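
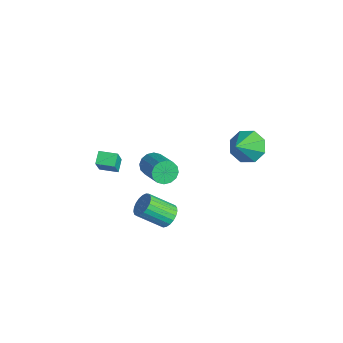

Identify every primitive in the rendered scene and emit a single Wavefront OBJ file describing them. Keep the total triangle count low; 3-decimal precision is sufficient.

v -1.924 -3.583 1.687
v -1.21 -4.037 3.057
v -2.504 -3.18 2.123
v -1.791 -3.634 3.492
v -1.329 -2.706 1.668
v -0.616 -3.16 3.037
v -1.91 -2.303 2.103
v -1.196 -2.757 3.473
v 1.336 -0.87 -0.463
v 1.871 -0.655 0.032
v 1.379 -1.974 1.138
v 0.844 -2.19 0.643
v 1.622 -0.484 0.125
v 1.131 -1.803 1.231
v 1.324 -0.38 0.117
v 0.833 -1.699 1.223
v 1.027 -0.36 0.009
v 0.536 -1.679 1.115
v 0.785 -0.429 -0.181
v 0.293 -1.748 0.924
v 0.637 -0.574 -0.42
v 0.146 -1.894 0.686
v 0.61 -0.771 -0.666
v 0.119 -2.09 0.44
v 0.709 -0.984 -0.877
v 0.218 -2.303 0.229
v 0.916 -1.178 -1.017
v 0.425 -2.497 0.089
v 1.195 -1.319 -1.06
v 0.704 -2.638 0.046
v 1.499 -1.382 -1.001
v 1.008 -2.701 0.105
v 1.775 -1.357 -0.848
v 1.284 -2.676 0.258
v 1.974 -1.247 -0.629
v 1.483 -2.566 0.477
v 2.064 -1.073 -0.381
v 1.572 -2.392 0.725
v 2.027 -0.863 -0.147
v 1.536 -2.182 0.959
v 0.137 4.205 2.73
v 1.026 4.27 2.138
v 1.143 3.035 4.11
v 0.972 4.874 2.689
v 0.429 5.085 3.265
v -0.285 4.782 3.527
v -0.751 4.14 3.323
v -0.698 3.537 2.772
v -0.155 3.326 2.196
v 0.559 3.629 1.934
v -3.805 0.218 -1.131
v -3.449 0.407 -1.81
v -1.639 0.451 -0.849
v -1.995 0.262 -0.169
v -3.548 0.765 -1.639
v -1.738 0.809 -0.678
v -3.716 0.977 -1.332
v -1.906 1.021 -0.371
v -3.908 0.985 -0.971
v -2.098 1.029 -0.01
v -4.073 0.787 -0.653
v -2.263 0.832 0.308
v -4.165 0.438 -0.463
v -2.355 0.482 0.499
v -4.161 0.029 -0.451
v -2.351 0.073 0.51
v -4.062 -0.329 -0.622
v -2.252 -0.285 0.339
v -3.894 -0.541 -0.929
v -2.084 -0.497 0.032
v -3.702 -0.549 -1.29
v -1.892 -0.505 -0.329
v -3.537 -0.352 -1.608
v -1.727 -0.307 -0.647
v -3.445 -0.002 -1.799
v -1.635 0.042 -0.837
f 2 4 1
f 5 2 1
f 1 4 3
f 3 5 1
f 2 8 4
f 6 2 5
f 6 8 2
f 4 8 3
f 7 5 3
f 3 8 7
f 7 6 5
f 8 6 7
f 10 9 13
f 10 13 11
f 11 13 14
f 11 14 12
f 13 9 15
f 13 15 14
f 14 15 16
f 14 16 12
f 15 9 17
f 15 17 16
f 16 17 18
f 16 18 12
f 17 9 19
f 17 19 18
f 18 19 20
f 18 20 12
f 19 9 21
f 19 21 20
f 20 21 22
f 20 22 12
f 21 9 23
f 21 23 22
f 22 23 24
f 22 24 12
f 23 9 25
f 23 25 24
f 24 25 26
f 24 26 12
f 25 9 27
f 25 27 26
f 26 27 28
f 26 28 12
f 27 9 29
f 27 29 28
f 28 29 30
f 28 30 12
f 29 9 31
f 29 31 30
f 30 31 32
f 30 32 12
f 31 9 33
f 31 33 32
f 32 33 34
f 32 34 12
f 33 9 35
f 33 35 34
f 34 35 36
f 34 36 12
f 35 9 37
f 35 37 36
f 36 37 38
f 36 38 12
f 37 9 39
f 37 39 38
f 38 39 40
f 38 40 12
f 39 9 10
f 39 10 40
f 40 10 11
f 40 11 12
f 42 41 44
f 42 44 43
f 44 41 45
f 44 45 43
f 45 41 46
f 45 46 43
f 46 41 47
f 46 47 43
f 47 41 48
f 47 48 43
f 48 41 49
f 48 49 43
f 49 41 50
f 49 50 43
f 50 41 42
f 50 42 43
f 52 51 55
f 52 55 53
f 53 55 56
f 53 56 54
f 55 51 57
f 55 57 56
f 56 57 58
f 56 58 54
f 57 51 59
f 57 59 58
f 58 59 60
f 58 60 54
f 59 51 61
f 59 61 60
f 60 61 62
f 60 62 54
f 61 51 63
f 61 63 62
f 62 63 64
f 62 64 54
f 63 51 65
f 63 65 64
f 64 65 66
f 64 66 54
f 65 51 67
f 65 67 66
f 66 67 68
f 66 68 54
f 67 51 69
f 67 69 68
f 68 69 70
f 68 70 54
f 69 51 71
f 69 71 70
f 70 71 72
f 70 72 54
f 71 51 73
f 71 73 72
f 72 73 74
f 72 74 54
f 73 51 75
f 73 75 74
f 74 75 76
f 74 76 54
f 75 51 52
f 75 52 76
f 76 52 53
f 76 53 54



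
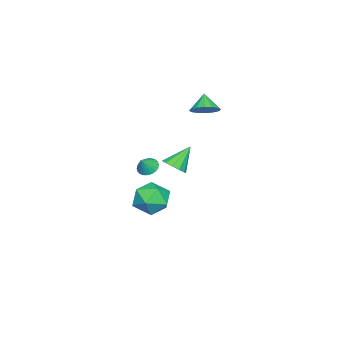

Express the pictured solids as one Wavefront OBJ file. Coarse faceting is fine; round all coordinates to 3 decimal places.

v 2.102 -1.463 0.356
v 2.595 -1.214 -0.006
v 2.738 -1.577 1.144
v 2.499 -1.001 0.102
v 2.343 -0.858 0.249
v 2.15 -0.807 0.412
v 1.95 -0.856 0.566
v 1.773 -0.997 0.688
v 1.646 -1.209 0.76
v 1.588 -1.46 0.77
v 1.609 -1.711 0.717
v 1.704 -1.925 0.609
v 1.86 -2.068 0.463
v 2.053 -2.119 0.3
v 2.253 -2.07 0.145
v 2.43 -1.928 0.023
v 2.558 -1.716 -0.049
v 2.615 -1.465 -0.059
v 4.409 1.194 2.078
v 4.917 1.748 2.247
v 3.431 1.726 3.282
v 4.647 1.916 1.952
v 4.301 1.855 1.698
v 3.989 1.585 1.564
v 3.811 1.19 1.593
v 3.823 0.797 1.777
v 4.021 0.53 2.055
v 4.342 0.474 2.341
v 4.685 0.647 2.544
v 4.94 0.993 2.598
v 5.027 1.404 2.487
v -3.6 -0.573 2.444
v -2.849 -0.765 2.92
v -4.3 -0.947 3.396
v -2.948 -0.316 3.024
v -3.221 0.064 2.973
v -3.596 0.273 2.78
v -3.972 0.256 2.497
v -4.248 0.017 2.199
v -4.351 -0.38 1.967
v -4.252 -0.829 1.863
v -3.979 -1.209 1.915
v -3.604 -1.418 2.108
v -3.228 -1.401 2.391
v -2.951 -1.162 2.689
v 0.258 -1.218 -3.808
v 1.11 -0.773 -3.007
v 0.41 -3.047 -2.953
v 1.262 -2.602 -2.152
v 0.069 -2.233 -2.066
v -0.025 -1.103 -2.595
v 1.545 -2.717 -3.365
v 1.451 -1.587 -3.894
v 1.905 -1.699 -2.733
v 0.993 -1.4 -1.93
v 0.527 -2.42 -4.03
v -0.385 -2.121 -3.227
f 2 1 4
f 2 4 3
f 4 1 5
f 4 5 3
f 5 1 6
f 5 6 3
f 6 1 7
f 6 7 3
f 7 1 8
f 7 8 3
f 8 1 9
f 8 9 3
f 9 1 10
f 9 10 3
f 10 1 11
f 10 11 3
f 11 1 12
f 11 12 3
f 12 1 13
f 12 13 3
f 13 1 14
f 13 14 3
f 14 1 15
f 14 15 3
f 15 1 16
f 15 16 3
f 16 1 17
f 16 17 3
f 17 1 18
f 17 18 3
f 18 1 2
f 18 2 3
f 20 19 22
f 20 22 21
f 22 19 23
f 22 23 21
f 23 19 24
f 23 24 21
f 24 19 25
f 24 25 21
f 25 19 26
f 25 26 21
f 26 19 27
f 26 27 21
f 27 19 28
f 27 28 21
f 28 19 29
f 28 29 21
f 29 19 30
f 29 30 21
f 30 19 31
f 30 31 21
f 31 19 20
f 31 20 21
f 33 32 35
f 33 35 34
f 35 32 36
f 35 36 34
f 36 32 37
f 36 37 34
f 37 32 38
f 37 38 34
f 38 32 39
f 38 39 34
f 39 32 40
f 39 40 34
f 40 32 41
f 40 41 34
f 41 32 42
f 41 42 34
f 42 32 43
f 42 43 34
f 43 32 44
f 43 44 34
f 44 32 45
f 44 45 34
f 45 32 33
f 45 33 34
f 46 57 51
f 46 51 47
f 46 47 53
f 46 53 56
f 46 56 57
f 47 51 55
f 51 57 50
f 57 56 48
f 56 53 52
f 53 47 54
f 49 55 50
f 49 50 48
f 49 48 52
f 49 52 54
f 49 54 55
f 50 55 51
f 48 50 57
f 52 48 56
f 54 52 53
f 55 54 47



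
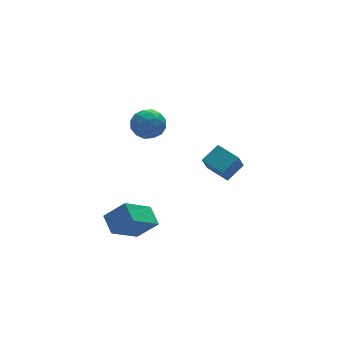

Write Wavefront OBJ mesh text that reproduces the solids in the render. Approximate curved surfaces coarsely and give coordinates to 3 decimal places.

v 3.023 -2.516 -1.592
v 4.008 -2.212 -0.999
v 2.496 -1.31 -1.335
v 3.482 -1.007 -0.742
v 3.498 -2.093 -2.598
v 4.484 -1.79 -2.005
v 2.972 -0.888 -2.341
v 3.957 -0.584 -1.748
v -0.225 -0.735 2.352
v 0.337 -1.336 2.7
v -1.077 -1.804 1.88
v -0.515 -2.405 2.228
v -1 -1.883 2.767
v -0.473 -1.223 3.059
v -0.267 -1.917 1.521
v 0.26 -1.257 1.813
v 0.312 -2.067 2.186
v -0.141 -2.046 2.956
v -0.599 -1.094 1.624
v -1.052 -1.073 2.394
v 0.131 -0.942 2.567
v -0.871 -2.198 2.013
v -1.156 -1.892 2.33
v -0.825 -2.245 2.534
v -0.346 -0.875 2.779
v -0.015 -1.228 2.983
v -0.801 -1.55 3.022
v -0.725 -1.912 1.597
v -0.394 -2.265 1.801
v 0.085 -0.895 2.046
v 0.416 -1.248 2.25
v 0.061 -1.59 1.558
v 0.446 -1.725 2.469
v -0.055 -2.353 2.192
v 0.091 -2.066 1.777
v 0.401 -1.678 1.948
v 0.18 -1.713 2.922
v -0.321 -2.341 2.645
v -0.606 -2.034 2.962
v -0.296 -1.646 3.133
v 0.165 -2.142 2.62
v -0.419 -0.799 1.935
v -0.92 -1.427 1.658
v -0.444 -1.494 1.447
v -0.134 -1.106 1.618
v -0.685 -0.787 2.388
v -1.186 -1.415 2.111
v -1.141 -1.462 2.632
v -0.831 -1.074 2.803
v -0.905 -0.998 1.96
v -3.312 -4.112 -2.696
v -3.292 -3.099 -2.22
v -1.838 -3.613 -3.82
v -1.818 -2.6 -3.344
v -2.422 -4.58 -1.736
v -2.402 -3.567 -1.26
v -0.948 -4.081 -2.86
v -0.928 -3.068 -2.384
f 2 4 1
f 5 2 1
f 1 4 3
f 3 5 1
f 2 8 4
f 6 2 5
f 6 8 2
f 4 8 3
f 7 5 3
f 3 8 7
f 7 6 5
f 8 6 7
f 9 46 25
f 46 20 49
f 25 49 14
f 46 49 25
f 9 25 21
f 25 14 26
f 21 26 10
f 25 26 21
f 9 21 30
f 21 10 31
f 30 31 16
f 21 31 30
f 9 30 42
f 30 16 45
f 42 45 19
f 30 45 42
f 9 42 46
f 42 19 50
f 46 50 20
f 42 50 46
f 10 26 37
f 26 14 40
f 37 40 18
f 26 40 37
f 14 49 27
f 49 20 48
f 27 48 13
f 49 48 27
f 20 50 47
f 50 19 43
f 47 43 11
f 50 43 47
f 19 45 44
f 45 16 32
f 44 32 15
f 45 32 44
f 16 31 36
f 31 10 33
f 36 33 17
f 31 33 36
f 12 38 24
f 38 18 39
f 24 39 13
f 38 39 24
f 12 24 22
f 24 13 23
f 22 23 11
f 24 23 22
f 12 22 29
f 22 11 28
f 29 28 15
f 22 28 29
f 12 29 34
f 29 15 35
f 34 35 17
f 29 35 34
f 12 34 38
f 34 17 41
f 38 41 18
f 34 41 38
f 13 39 27
f 39 18 40
f 27 40 14
f 39 40 27
f 11 23 47
f 23 13 48
f 47 48 20
f 23 48 47
f 15 28 44
f 28 11 43
f 44 43 19
f 28 43 44
f 17 35 36
f 35 15 32
f 36 32 16
f 35 32 36
f 18 41 37
f 41 17 33
f 37 33 10
f 41 33 37
f 52 54 51
f 55 52 51
f 51 54 53
f 53 55 51
f 52 58 54
f 56 52 55
f 56 58 52
f 54 58 53
f 57 55 53
f 53 58 57
f 57 56 55
f 58 56 57



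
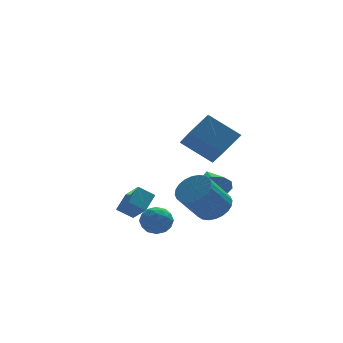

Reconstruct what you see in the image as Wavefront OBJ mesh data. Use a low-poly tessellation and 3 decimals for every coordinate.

v 2.752 0.757 -2.883
v 3.475 1.058 -3.521
v 2.728 2.143 -2.257
v 2.922 1.17 -3.789
v 2.304 1.124 -3.711
v 1.858 0.938 -3.316
v 1.752 0.683 -2.756
v 2.029 0.457 -2.245
v 2.582 0.345 -1.977
v 3.199 0.391 -2.055
v 3.646 0.577 -2.449
v 3.751 0.832 -3.009
v 2.17 -2.166 -2.998
v 2.984 -2.518 -2.535
v 1.823 -3.207 -1.019
v 1.01 -2.854 -1.482
v 2.963 -2.158 -2.388
v 1.802 -2.846 -0.872
v 2.821 -1.798 -2.333
v 1.66 -2.487 -0.817
v 2.58 -1.495 -2.38
v 1.419 -2.184 -0.864
v 2.277 -1.293 -2.52
v 1.116 -1.982 -1.004
v 1.957 -1.225 -2.734
v 0.796 -1.914 -1.218
v 1.67 -1.3 -2.987
v 0.51 -1.988 -1.471
v 1.46 -1.506 -3.243
v 0.299 -2.195 -1.727
v 1.357 -1.813 -3.461
v 0.196 -2.502 -1.945
v 1.378 -2.174 -3.608
v 0.217 -2.862 -2.092
v 1.52 -2.533 -3.663
v 0.359 -3.222 -2.147
v 1.761 -2.836 -3.616
v 0.6 -3.525 -2.1
v 2.064 -3.038 -3.476
v 0.903 -3.727 -1.96
v 2.384 -3.106 -3.262
v 1.223 -3.795 -1.746
v 2.67 -3.032 -3.009
v 1.51 -3.72 -1.493
v 2.881 -2.825 -2.753
v 1.72 -3.514 -1.237
v 1.856 -3.244 0.288
v 1.967 -4.907 1.447
v 0.432 -2.539 1.436
v 0.543 -4.202 2.595
v 2.877 -2.578 1.145
v 2.988 -4.241 2.304
v 1.453 -1.873 2.293
v 1.564 -3.536 3.452
v -2.03 -3.82 -2.787
v -1.618 -4.866 -1.937
v -2.802 -3.687 -2.249
v -2.39 -4.734 -1.399
v -1.45 -3.066 -2.141
v -1.038 -4.113 -1.291
v -2.222 -2.934 -1.603
v -1.81 -3.98 -0.753
v -0.518 -1.201 -3.615
v 0.138 -1.67 -3.95
v -1.338 -2.35 -3.61
v -0.682 -2.819 -3.945
v -0.631 -2.521 -3.126
v -0.125 -1.81 -3.13
v -1.075 -2.21 -4.43
v -0.569 -1.499 -4.434
v -0.207 -2.293 -4.454
v 0.067 -2.485 -3.648
v -1.267 -1.535 -3.912
v -0.993 -1.727 -3.106
v -0.118 -1.334 -3.783
v -1.082 -2.686 -3.777
v -1.052 -2.51 -3.296
v -0.667 -2.786 -3.493
v -0.272 -1.417 -3.301
v 0.113 -1.692 -3.498
v -0.339 -2.193 -3.014
v -1.313 -2.328 -4.062
v -0.928 -2.603 -4.259
v -0.533 -1.234 -4.067
v -0.148 -1.51 -4.264
v -0.861 -1.827 -4.546
v 0.065 -1.976 -4.276
v -0.417 -2.652 -4.273
v -0.648 -2.294 -4.558
v -0.351 -1.876 -4.56
v 0.226 -2.089 -3.802
v -0.256 -2.765 -3.799
v -0.226 -2.59 -3.318
v 0.072 -2.172 -3.32
v 0.023 -2.456 -4.099
v -0.944 -1.255 -3.761
v -1.426 -1.931 -3.758
v -1.272 -1.848 -4.24
v -0.974 -1.43 -4.242
v -0.783 -1.368 -3.287
v -1.265 -2.044 -3.284
v -0.849 -2.144 -3
v -0.552 -1.726 -3.002
v -1.223 -1.564 -3.461
f 2 1 4
f 2 4 3
f 4 1 5
f 4 5 3
f 5 1 6
f 5 6 3
f 6 1 7
f 6 7 3
f 7 1 8
f 7 8 3
f 8 1 9
f 8 9 3
f 9 1 10
f 9 10 3
f 10 1 11
f 10 11 3
f 11 1 12
f 11 12 3
f 12 1 2
f 12 2 3
f 14 13 17
f 14 17 15
f 15 17 18
f 15 18 16
f 17 13 19
f 17 19 18
f 18 19 20
f 18 20 16
f 19 13 21
f 19 21 20
f 20 21 22
f 20 22 16
f 21 13 23
f 21 23 22
f 22 23 24
f 22 24 16
f 23 13 25
f 23 25 24
f 24 25 26
f 24 26 16
f 25 13 27
f 25 27 26
f 26 27 28
f 26 28 16
f 27 13 29
f 27 29 28
f 28 29 30
f 28 30 16
f 29 13 31
f 29 31 30
f 30 31 32
f 30 32 16
f 31 13 33
f 31 33 32
f 32 33 34
f 32 34 16
f 33 13 35
f 33 35 34
f 34 35 36
f 34 36 16
f 35 13 37
f 35 37 36
f 36 37 38
f 36 38 16
f 37 13 39
f 37 39 38
f 38 39 40
f 38 40 16
f 39 13 41
f 39 41 40
f 40 41 42
f 40 42 16
f 41 13 43
f 41 43 42
f 42 43 44
f 42 44 16
f 43 13 45
f 43 45 44
f 44 45 46
f 44 46 16
f 45 13 14
f 45 14 46
f 46 14 15
f 46 15 16
f 48 50 47
f 51 48 47
f 47 50 49
f 49 51 47
f 48 54 50
f 52 48 51
f 52 54 48
f 50 54 49
f 53 51 49
f 49 54 53
f 53 52 51
f 54 52 53
f 56 58 55
f 59 56 55
f 55 58 57
f 57 59 55
f 56 62 58
f 60 56 59
f 60 62 56
f 58 62 57
f 61 59 57
f 57 62 61
f 61 60 59
f 62 60 61
f 63 100 79
f 100 74 103
f 79 103 68
f 100 103 79
f 63 79 75
f 79 68 80
f 75 80 64
f 79 80 75
f 63 75 84
f 75 64 85
f 84 85 70
f 75 85 84
f 63 84 96
f 84 70 99
f 96 99 73
f 84 99 96
f 63 96 100
f 96 73 104
f 100 104 74
f 96 104 100
f 64 80 91
f 80 68 94
f 91 94 72
f 80 94 91
f 68 103 81
f 103 74 102
f 81 102 67
f 103 102 81
f 74 104 101
f 104 73 97
f 101 97 65
f 104 97 101
f 73 99 98
f 99 70 86
f 98 86 69
f 99 86 98
f 70 85 90
f 85 64 87
f 90 87 71
f 85 87 90
f 66 92 78
f 92 72 93
f 78 93 67
f 92 93 78
f 66 78 76
f 78 67 77
f 76 77 65
f 78 77 76
f 66 76 83
f 76 65 82
f 83 82 69
f 76 82 83
f 66 83 88
f 83 69 89
f 88 89 71
f 83 89 88
f 66 88 92
f 88 71 95
f 92 95 72
f 88 95 92
f 67 93 81
f 93 72 94
f 81 94 68
f 93 94 81
f 65 77 101
f 77 67 102
f 101 102 74
f 77 102 101
f 69 82 98
f 82 65 97
f 98 97 73
f 82 97 98
f 71 89 90
f 89 69 86
f 90 86 70
f 89 86 90
f 72 95 91
f 95 71 87
f 91 87 64
f 95 87 91



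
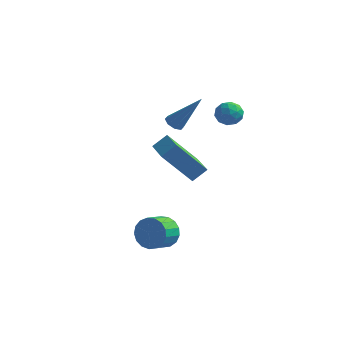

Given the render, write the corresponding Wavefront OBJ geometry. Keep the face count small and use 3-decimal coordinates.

v 1.35 1.707 2.471
v 1.755 1.559 2.198
v 2.57 1.953 4.149
v 1.697 1.945 2.183
v 1.436 2.191 2.337
v 1.125 2.154 2.569
v 0.945 1.855 2.743
v 1.002 1.469 2.758
v 1.263 1.223 2.605
v 1.575 1.26 2.373
v 1.02 3.273 -1.46
v -0.228 2.65 0.137
v 1.507 3.804 -0.872
v 0.26 3.181 0.725
v 2.22 1.779 -1.105
v 0.973 1.156 0.492
v 2.708 2.31 -0.517
v 1.46 1.687 1.08
v 3.102 2.633 3.535
v 3.362 3.007 3.011
v 3.978 1.933 3.469
v 4.238 2.307 2.945
v 4.222 2.571 3.587
v 3.682 3.004 3.627
v 3.658 1.936 2.853
v 3.118 2.369 2.893
v 3.706 2.576 2.59
v 4.055 2.969 3.043
v 3.285 1.971 3.437
v 3.634 2.364 3.89
v 3.156 2.882 3.278
v 4.184 2.058 3.202
v 4.175 2.214 3.578
v 4.328 2.434 3.271
v 3.343 2.88 3.641
v 3.496 3.1 3.333
v 4.001 2.844 3.671
v 3.844 1.84 3.147
v 3.997 2.06 2.839
v 3.012 2.506 3.209
v 3.165 2.726 2.902
v 3.339 2.096 2.809
v 3.51 2.848 2.723
v 4.025 2.436 2.685
v 3.684 2.218 2.63
v 3.367 2.473 2.654
v 3.715 3.079 2.99
v 4.23 2.667 2.951
v 4.221 2.823 3.328
v 3.903 3.077 3.352
v 3.917 2.826 2.742
v 3.11 2.273 3.529
v 3.625 1.861 3.49
v 3.437 1.863 3.128
v 3.119 2.117 3.152
v 3.315 2.504 3.795
v 3.83 2.092 3.757
v 3.973 2.467 3.826
v 3.656 2.722 3.85
v 3.423 2.114 3.738
v 2.465 -1.634 -2.475
v 2.926 -1.454 -1.784
v 2.736 -2.385 -1.414
v 2.275 -2.566 -2.105
v 2.55 -1.337 -1.683
v 2.359 -2.268 -1.313
v 2.154 -1.288 -1.764
v 1.964 -2.219 -1.394
v 1.83 -1.318 -2.007
v 1.639 -2.25 -1.637
v 1.651 -1.421 -2.358
v 1.46 -2.352 -1.988
v 1.658 -1.573 -2.736
v 1.468 -2.504 -2.365
v 1.851 -1.739 -3.053
v 1.66 -2.67 -2.683
v 2.184 -1.881 -3.239
v 1.994 -2.812 -2.868
v 2.582 -1.966 -3.249
v 2.391 -2.897 -2.879
v 2.953 -1.976 -3.082
v 2.762 -2.907 -2.712
v 3.212 -1.907 -2.776
v 3.021 -2.838 -2.406
v 3.3 -1.776 -2.401
v 3.11 -2.707 -2.031
v 3.197 -1.612 -2.043
v 3.007 -2.544 -1.673
f 2 1 4
f 2 4 3
f 4 1 5
f 4 5 3
f 5 1 6
f 5 6 3
f 6 1 7
f 6 7 3
f 7 1 8
f 7 8 3
f 8 1 9
f 8 9 3
f 9 1 10
f 9 10 3
f 10 1 2
f 10 2 3
f 12 14 11
f 15 12 11
f 11 14 13
f 13 15 11
f 12 18 14
f 16 12 15
f 16 18 12
f 14 18 13
f 17 15 13
f 13 18 17
f 17 16 15
f 18 16 17
f 19 56 35
f 56 30 59
f 35 59 24
f 56 59 35
f 19 35 31
f 35 24 36
f 31 36 20
f 35 36 31
f 19 31 40
f 31 20 41
f 40 41 26
f 31 41 40
f 19 40 52
f 40 26 55
f 52 55 29
f 40 55 52
f 19 52 56
f 52 29 60
f 56 60 30
f 52 60 56
f 20 36 47
f 36 24 50
f 47 50 28
f 36 50 47
f 24 59 37
f 59 30 58
f 37 58 23
f 59 58 37
f 30 60 57
f 60 29 53
f 57 53 21
f 60 53 57
f 29 55 54
f 55 26 42
f 54 42 25
f 55 42 54
f 26 41 46
f 41 20 43
f 46 43 27
f 41 43 46
f 22 48 34
f 48 28 49
f 34 49 23
f 48 49 34
f 22 34 32
f 34 23 33
f 32 33 21
f 34 33 32
f 22 32 39
f 32 21 38
f 39 38 25
f 32 38 39
f 22 39 44
f 39 25 45
f 44 45 27
f 39 45 44
f 22 44 48
f 44 27 51
f 48 51 28
f 44 51 48
f 23 49 37
f 49 28 50
f 37 50 24
f 49 50 37
f 21 33 57
f 33 23 58
f 57 58 30
f 33 58 57
f 25 38 54
f 38 21 53
f 54 53 29
f 38 53 54
f 27 45 46
f 45 25 42
f 46 42 26
f 45 42 46
f 28 51 47
f 51 27 43
f 47 43 20
f 51 43 47
f 62 61 65
f 62 65 63
f 63 65 66
f 63 66 64
f 65 61 67
f 65 67 66
f 66 67 68
f 66 68 64
f 67 61 69
f 67 69 68
f 68 69 70
f 68 70 64
f 69 61 71
f 69 71 70
f 70 71 72
f 70 72 64
f 71 61 73
f 71 73 72
f 72 73 74
f 72 74 64
f 73 61 75
f 73 75 74
f 74 75 76
f 74 76 64
f 75 61 77
f 75 77 76
f 76 77 78
f 76 78 64
f 77 61 79
f 77 79 78
f 78 79 80
f 78 80 64
f 79 61 81
f 79 81 80
f 80 81 82
f 80 82 64
f 81 61 83
f 81 83 82
f 82 83 84
f 82 84 64
f 83 61 85
f 83 85 84
f 84 85 86
f 84 86 64
f 85 61 87
f 85 87 86
f 86 87 88
f 86 88 64
f 87 61 62
f 87 62 88
f 88 62 63
f 88 63 64



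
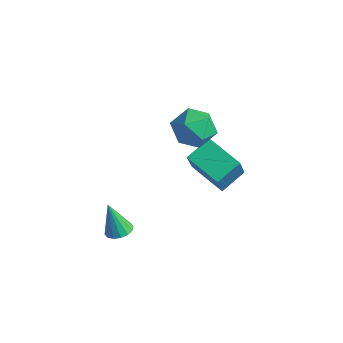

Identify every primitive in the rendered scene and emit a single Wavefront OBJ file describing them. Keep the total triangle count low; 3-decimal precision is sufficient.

v -0.961 -1.609 -4.356
v -0.282 -1.66 -4.155
v -1.499 -1.791 -2.584
v -0.359 -1.3 -4.141
v -0.597 -1.024 -4.184
v -0.932 -0.904 -4.274
v -1.276 -0.973 -4.385
v -1.535 -1.212 -4.489
v -1.64 -1.558 -4.557
v -1.564 -1.917 -4.57
v -1.326 -2.193 -4.527
v -0.99 -2.313 -4.437
v -0.646 -2.244 -4.326
v -0.387 -2.005 -4.222
v -0.481 2.257 2.21
v 0.415 2.548 1.485
v 0.685 1.072 3.175
v 1.581 1.363 2.45
v 1.154 2.163 3.218
v 0.433 2.896 2.621
v 0.667 0.724 2.039
v -0.054 1.457 1.442
v 1.124 1.601 1.379
v 1.425 2.49 2.108
v -0.325 1.13 2.552
v -0.024 2.019 3.281
v 0.948 3.36 -3.401
v -1.037 3.277 -2.82
v 1.082 4.725 -2.747
v -0.903 4.642 -2.166
v 1.503 2.458 -1.634
v -0.482 2.375 -1.053
v 1.637 3.823 -0.98
v -0.348 3.74 -0.399
f 2 1 4
f 2 4 3
f 4 1 5
f 4 5 3
f 5 1 6
f 5 6 3
f 6 1 7
f 6 7 3
f 7 1 8
f 7 8 3
f 8 1 9
f 8 9 3
f 9 1 10
f 9 10 3
f 10 1 11
f 10 11 3
f 11 1 12
f 11 12 3
f 12 1 13
f 12 13 3
f 13 1 14
f 13 14 3
f 14 1 2
f 14 2 3
f 15 26 20
f 15 20 16
f 15 16 22
f 15 22 25
f 15 25 26
f 16 20 24
f 20 26 19
f 26 25 17
f 25 22 21
f 22 16 23
f 18 24 19
f 18 19 17
f 18 17 21
f 18 21 23
f 18 23 24
f 19 24 20
f 17 19 26
f 21 17 25
f 23 21 22
f 24 23 16
f 28 30 27
f 31 28 27
f 27 30 29
f 29 31 27
f 28 34 30
f 32 28 31
f 32 34 28
f 30 34 29
f 33 31 29
f 29 34 33
f 33 32 31
f 34 32 33



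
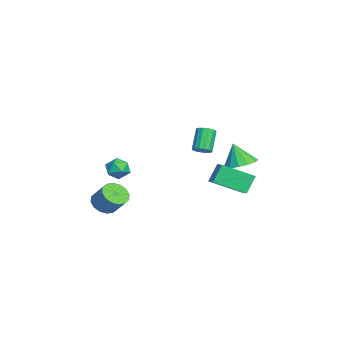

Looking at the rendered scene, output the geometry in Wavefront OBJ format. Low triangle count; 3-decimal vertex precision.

v -3.959 -3.903 -1.269
v -3.596 -3.408 -1.861
v -2.804 -3.852 -0.519
v -2.441 -3.357 -1.111
v -3.078 -3.054 -0.633
v -3.792 -3.085 -1.097
v -2.608 -4.175 -1.283
v -3.322 -4.206 -1.747
v -2.762 -3.576 -1.869
v -3.052 -2.883 -1.467
v -3.348 -4.377 -0.913
v -3.638 -3.684 -0.511
v -1.773 1.322 0.903
v -1.377 1.737 1.111
v -2.311 1.993 2.384
v -2.707 1.578 2.177
v -1.578 1.9 0.93
v -2.513 2.155 2.203
v -1.832 1.908 0.742
v -2.767 2.163 2.016
v -2.07 1.759 0.598
v -3.005 2.014 1.871
v -2.228 1.493 0.535
v -3.163 1.748 1.808
v -2.264 1.181 0.571
v -3.199 1.436 1.844
v -2.169 0.907 0.696
v -3.103 1.163 1.969
v -1.967 0.745 0.877
v -2.902 1 2.15
v -1.713 0.737 1.064
v -2.648 0.992 2.338
v -1.475 0.886 1.209
v -2.41 1.141 2.482
v -1.317 1.152 1.272
v -2.252 1.407 2.545
v -1.281 1.464 1.236
v -2.216 1.719 2.509
v 0.76 -4.286 -2.207
v 1.446 -4.114 -2.747
v 2.086 -3.422 -1.713
v 1.4 -3.594 -1.173
v 1.157 -3.76 -2.805
v 1.797 -3.068 -1.771
v 0.761 -3.547 -2.703
v 1.402 -2.855 -1.668
v 0.365 -3.532 -2.468
v 1.006 -2.84 -1.433
v 0.075 -3.719 -2.163
v 0.716 -3.027 -1.128
v -0.032 -4.058 -1.87
v 0.609 -3.366 -0.835
v 0.074 -4.458 -1.667
v 0.714 -3.766 -0.633
v 0.363 -4.812 -1.609
v 1.003 -4.12 -0.575
v 0.758 -5.025 -1.712
v 1.399 -4.333 -0.677
v 1.154 -5.04 -1.947
v 1.795 -4.348 -0.912
v 1.444 -4.853 -2.252
v 2.085 -4.161 -1.217
v 1.551 -4.514 -2.545
v 2.192 -3.822 -1.51
v -0.051 4.087 -0.368
v 0.065 2.17 0.578
v 0.924 4.328 0
v 1.04 2.412 0.946
v 0.5 3.568 -1.486
v 0.616 1.652 -0.54
v 1.475 3.81 -1.118
v 1.591 1.893 -0.172
v -3.326 3.641 -0.837
v -2.816 4.501 -0.457
v -3.674 3.179 0.677
v -3.39 4.666 -0.539
v -3.944 4.506 -0.715
v -4.301 4.071 -0.93
v -4.349 3.499 -1.116
v -4.072 2.972 -1.212
v -3.558 2.658 -1.19
v -2.97 2.655 -1.055
v -2.495 2.966 -0.851
v -2.284 3.491 -0.642
v -2.404 4.063 -0.495
f 1 12 6
f 1 6 2
f 1 2 8
f 1 8 11
f 1 11 12
f 2 6 10
f 6 12 5
f 12 11 3
f 11 8 7
f 8 2 9
f 4 10 5
f 4 5 3
f 4 3 7
f 4 7 9
f 4 9 10
f 5 10 6
f 3 5 12
f 7 3 11
f 9 7 8
f 10 9 2
f 14 13 17
f 14 17 15
f 15 17 18
f 15 18 16
f 17 13 19
f 17 19 18
f 18 19 20
f 18 20 16
f 19 13 21
f 19 21 20
f 20 21 22
f 20 22 16
f 21 13 23
f 21 23 22
f 22 23 24
f 22 24 16
f 23 13 25
f 23 25 24
f 24 25 26
f 24 26 16
f 25 13 27
f 25 27 26
f 26 27 28
f 26 28 16
f 27 13 29
f 27 29 28
f 28 29 30
f 28 30 16
f 29 13 31
f 29 31 30
f 30 31 32
f 30 32 16
f 31 13 33
f 31 33 32
f 32 33 34
f 32 34 16
f 33 13 35
f 33 35 34
f 34 35 36
f 34 36 16
f 35 13 37
f 35 37 36
f 36 37 38
f 36 38 16
f 37 13 14
f 37 14 38
f 38 14 15
f 38 15 16
f 40 39 43
f 40 43 41
f 41 43 44
f 41 44 42
f 43 39 45
f 43 45 44
f 44 45 46
f 44 46 42
f 45 39 47
f 45 47 46
f 46 47 48
f 46 48 42
f 47 39 49
f 47 49 48
f 48 49 50
f 48 50 42
f 49 39 51
f 49 51 50
f 50 51 52
f 50 52 42
f 51 39 53
f 51 53 52
f 52 53 54
f 52 54 42
f 53 39 55
f 53 55 54
f 54 55 56
f 54 56 42
f 55 39 57
f 55 57 56
f 56 57 58
f 56 58 42
f 57 39 59
f 57 59 58
f 58 59 60
f 58 60 42
f 59 39 61
f 59 61 60
f 60 61 62
f 60 62 42
f 61 39 63
f 61 63 62
f 62 63 64
f 62 64 42
f 63 39 40
f 63 40 64
f 64 40 41
f 64 41 42
f 66 68 65
f 69 66 65
f 65 68 67
f 67 69 65
f 66 72 68
f 70 66 69
f 70 72 66
f 68 72 67
f 71 69 67
f 67 72 71
f 71 70 69
f 72 70 71
f 74 73 76
f 74 76 75
f 76 73 77
f 76 77 75
f 77 73 78
f 77 78 75
f 78 73 79
f 78 79 75
f 79 73 80
f 79 80 75
f 80 73 81
f 80 81 75
f 81 73 82
f 81 82 75
f 82 73 83
f 82 83 75
f 83 73 84
f 83 84 75
f 84 73 85
f 84 85 75
f 85 73 74
f 85 74 75



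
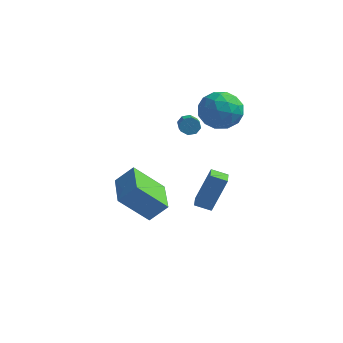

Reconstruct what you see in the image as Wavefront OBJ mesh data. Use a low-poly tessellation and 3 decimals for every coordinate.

v 1.787 2.048 -4.279
v 2.392 2.643 -2.26
v 1.389 3.006 -4.442
v 1.994 3.601 -2.424
v 2.626 2.339 -4.616
v 3.231 2.934 -2.598
v 2.228 3.297 -4.78
v 2.833 3.892 -2.761
v 1.891 1.09 2.238
v 2.225 1.088 1.814
v 2.783 0.148 2.257
v 2.449 0.15 2.682
v 2.366 1.32 2.126
v 2.925 0.379 2.569
v 2.229 1.416 2.504
v 2.788 0.476 2.947
v 1.894 1.322 2.726
v 2.453 0.382 3.169
v 1.557 1.092 2.663
v 2.115 0.152 3.106
v 1.415 0.861 2.351
v 1.974 -0.08 2.794
v 1.552 0.764 1.973
v 2.111 -0.176 2.416
v 1.887 0.858 1.751
v 2.446 -0.082 2.194
v 1.575 -2.519 -2.716
v 0.306 -3.346 -1.204
v 0.459 -0.683 -2.648
v -0.809 -1.509 -1.136
v 2.369 -2.071 -1.804
v 1.101 -2.897 -0.292
v 1.254 -0.234 -1.736
v -0.015 -1.061 -0.224
v 2.722 3.857 1.305
v 3.672 3.148 1.67
v 1.668 3.272 2.91
v 2.618 2.563 3.275
v 2.717 3.799 3.311
v 3.368 4.161 2.32
v 1.972 2.259 2.26
v 2.623 2.621 1.269
v 3.209 2.161 2.261
v 3.669 3.112 2.91
v 1.671 3.308 1.67
v 2.131 4.259 2.319
v 3.29 3.554 1.347
v 2.05 2.866 3.233
v 2.108 3.592 3.255
v 2.667 3.176 3.469
v 3.111 4.149 1.728
v 3.669 3.733 1.943
v 3.108 4.115 2.908
v 1.671 2.687 2.637
v 2.229 2.271 2.852
v 2.673 3.244 1.111
v 3.232 2.828 1.325
v 2.232 2.305 1.672
v 3.576 2.557 1.909
v 2.956 2.213 2.852
v 2.576 2.034 2.256
v 2.959 2.247 1.672
v 3.846 3.116 2.29
v 3.227 2.772 3.234
v 3.285 3.499 3.255
v 3.667 3.711 2.672
v 3.574 2.536 2.638
v 2.113 3.648 1.346
v 1.494 3.304 2.29
v 1.673 2.709 1.908
v 2.055 2.921 1.325
v 2.384 4.207 1.728
v 1.764 3.863 2.671
v 2.381 4.173 2.908
v 2.764 4.386 2.324
v 1.766 3.884 1.942
f 2 4 1
f 5 2 1
f 1 4 3
f 3 5 1
f 2 8 4
f 6 2 5
f 6 8 2
f 4 8 3
f 7 5 3
f 3 8 7
f 7 6 5
f 8 6 7
f 10 9 13
f 10 13 11
f 11 13 14
f 11 14 12
f 13 9 15
f 13 15 14
f 14 15 16
f 14 16 12
f 15 9 17
f 15 17 16
f 16 17 18
f 16 18 12
f 17 9 19
f 17 19 18
f 18 19 20
f 18 20 12
f 19 9 21
f 19 21 20
f 20 21 22
f 20 22 12
f 21 9 23
f 21 23 22
f 22 23 24
f 22 24 12
f 23 9 25
f 23 25 24
f 24 25 26
f 24 26 12
f 25 9 10
f 25 10 26
f 26 10 11
f 26 11 12
f 28 30 27
f 31 28 27
f 27 30 29
f 29 31 27
f 28 34 30
f 32 28 31
f 32 34 28
f 30 34 29
f 33 31 29
f 29 34 33
f 33 32 31
f 34 32 33
f 35 72 51
f 72 46 75
f 51 75 40
f 72 75 51
f 35 51 47
f 51 40 52
f 47 52 36
f 51 52 47
f 35 47 56
f 47 36 57
f 56 57 42
f 47 57 56
f 35 56 68
f 56 42 71
f 68 71 45
f 56 71 68
f 35 68 72
f 68 45 76
f 72 76 46
f 68 76 72
f 36 52 63
f 52 40 66
f 63 66 44
f 52 66 63
f 40 75 53
f 75 46 74
f 53 74 39
f 75 74 53
f 46 76 73
f 76 45 69
f 73 69 37
f 76 69 73
f 45 71 70
f 71 42 58
f 70 58 41
f 71 58 70
f 42 57 62
f 57 36 59
f 62 59 43
f 57 59 62
f 38 64 50
f 64 44 65
f 50 65 39
f 64 65 50
f 38 50 48
f 50 39 49
f 48 49 37
f 50 49 48
f 38 48 55
f 48 37 54
f 55 54 41
f 48 54 55
f 38 55 60
f 55 41 61
f 60 61 43
f 55 61 60
f 38 60 64
f 60 43 67
f 64 67 44
f 60 67 64
f 39 65 53
f 65 44 66
f 53 66 40
f 65 66 53
f 37 49 73
f 49 39 74
f 73 74 46
f 49 74 73
f 41 54 70
f 54 37 69
f 70 69 45
f 54 69 70
f 43 61 62
f 61 41 58
f 62 58 42
f 61 58 62
f 44 67 63
f 67 43 59
f 63 59 36
f 67 59 63



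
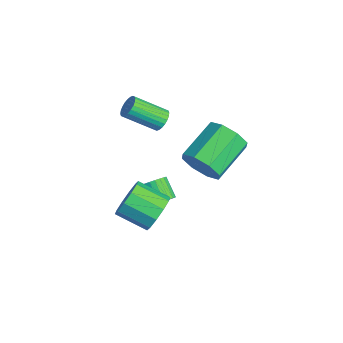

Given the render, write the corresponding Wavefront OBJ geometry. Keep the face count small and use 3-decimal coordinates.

v 3.645 1.36 -0.052
v 4.364 1.516 0.625
v 3.274 3.055 1.429
v 2.555 2.9 0.752
v 4.47 1.924 -0.013
v 3.38 3.464 0.79
v 4.092 2.002 -0.674
v 3.003 3.542 0.129
v 3.453 1.704 -0.971
v 2.363 3.244 -0.167
v 2.926 1.205 -0.729
v 1.836 2.744 0.075
v 2.82 0.796 -0.09
v 1.73 2.336 0.713
v 3.197 0.718 0.571
v 2.108 2.258 1.374
v 3.837 1.016 0.867
v 2.747 2.556 1.671
v 0.958 0.443 0.935
v 1.45 0.196 0.786
v 1.054 -1.169 1.737
v 0.562 -0.923 1.885
v 1.51 0.307 0.969
v 1.115 -1.059 1.92
v 1.487 0.438 1.147
v 1.091 -0.928 2.098
v 1.382 0.569 1.293
v 0.987 -0.796 2.244
v 1.214 0.682 1.384
v 0.818 -0.683 2.335
v 1.006 0.758 1.407
v 0.61 -0.607 2.358
v 0.791 0.786 1.358
v 0.395 -0.579 2.309
v 0.601 0.762 1.244
v 0.205 -0.604 2.195
v 0.466 0.689 1.083
v 0.07 -0.676 2.034
v 0.405 0.579 0.9
v 0.01 -0.787 1.851
v 0.429 0.448 0.722
v 0.033 -0.918 1.673
v 0.533 0.316 0.576
v 0.138 -1.049 1.527
v 0.702 0.203 0.485
v 0.306 -1.162 1.436
v 0.91 0.127 0.462
v 0.514 -1.238 1.413
v 1.125 0.099 0.511
v 0.729 -1.266 1.462
v 1.315 0.124 0.625
v 0.919 -1.242 1.576
v 3.207 -0.335 -3.259
v 3.724 -0.258 -2.466
v 2.89 -1.428 -1.808
v 2.373 -1.505 -2.601
v 3.262 0.1 -2.416
v 2.427 -1.07 -1.758
v 2.778 0.292 -2.689
v 1.944 -0.878 -2.031
v 2.459 0.244 -3.179
v 1.624 -0.925 -2.521
v 2.425 -0.025 -3.7
v 1.59 -1.194 -3.042
v 2.69 -0.412 -4.052
v 1.856 -1.582 -3.394
v 3.153 -0.77 -4.102
v 2.318 -1.94 -3.444
v 3.636 -0.962 -3.829
v 2.802 -2.132 -3.171
v 3.956 -0.915 -3.339
v 3.121 -2.084 -2.681
v 3.99 -0.646 -2.818
v 3.155 -1.815 -2.16
v 1.477 0.314 -4.261
v 1.888 0.272 -3.798
v 1.053 0.084 -3.076
v 0.643 0.126 -3.539
v 1.837 0.509 -3.795
v 1.002 0.32 -3.073
v 1.731 0.716 -3.863
v 0.897 0.527 -3.14
v 1.587 0.862 -3.991
v 0.753 0.673 -3.269
v 1.426 0.924 -4.161
v 0.592 0.735 -3.438
v 1.273 0.894 -4.346
v 0.439 0.705 -3.623
v 1.151 0.775 -4.518
v 0.317 0.586 -3.795
v 1.079 0.586 -4.651
v 0.244 0.398 -3.928
v 1.067 0.356 -4.724
v 0.232 0.168 -4.002
v 1.118 0.12 -4.727
v 0.283 -0.069 -4.005
v 1.223 -0.087 -4.66
v 0.389 -0.276 -3.937
v 1.367 -0.233 -4.531
v 0.533 -0.422 -3.809
v 1.528 -0.295 -4.362
v 0.694 -0.484 -3.639
v 1.681 -0.265 -4.177
v 0.847 -0.454 -3.454
v 1.803 -0.146 -4.005
v 0.969 -0.335 -3.282
v 1.876 0.042 -3.872
v 1.041 -0.146 -3.149
f 2 1 5
f 2 5 3
f 3 5 6
f 3 6 4
f 5 1 7
f 5 7 6
f 6 7 8
f 6 8 4
f 7 1 9
f 7 9 8
f 8 9 10
f 8 10 4
f 9 1 11
f 9 11 10
f 10 11 12
f 10 12 4
f 11 1 13
f 11 13 12
f 12 13 14
f 12 14 4
f 13 1 15
f 13 15 14
f 14 15 16
f 14 16 4
f 15 1 17
f 15 17 16
f 16 17 18
f 16 18 4
f 17 1 2
f 17 2 18
f 18 2 3
f 18 3 4
f 20 19 23
f 20 23 21
f 21 23 24
f 21 24 22
f 23 19 25
f 23 25 24
f 24 25 26
f 24 26 22
f 25 19 27
f 25 27 26
f 26 27 28
f 26 28 22
f 27 19 29
f 27 29 28
f 28 29 30
f 28 30 22
f 29 19 31
f 29 31 30
f 30 31 32
f 30 32 22
f 31 19 33
f 31 33 32
f 32 33 34
f 32 34 22
f 33 19 35
f 33 35 34
f 34 35 36
f 34 36 22
f 35 19 37
f 35 37 36
f 36 37 38
f 36 38 22
f 37 19 39
f 37 39 38
f 38 39 40
f 38 40 22
f 39 19 41
f 39 41 40
f 40 41 42
f 40 42 22
f 41 19 43
f 41 43 42
f 42 43 44
f 42 44 22
f 43 19 45
f 43 45 44
f 44 45 46
f 44 46 22
f 45 19 47
f 45 47 46
f 46 47 48
f 46 48 22
f 47 19 49
f 47 49 48
f 48 49 50
f 48 50 22
f 49 19 51
f 49 51 50
f 50 51 52
f 50 52 22
f 51 19 20
f 51 20 52
f 52 20 21
f 52 21 22
f 54 53 57
f 54 57 55
f 55 57 58
f 55 58 56
f 57 53 59
f 57 59 58
f 58 59 60
f 58 60 56
f 59 53 61
f 59 61 60
f 60 61 62
f 60 62 56
f 61 53 63
f 61 63 62
f 62 63 64
f 62 64 56
f 63 53 65
f 63 65 64
f 64 65 66
f 64 66 56
f 65 53 67
f 65 67 66
f 66 67 68
f 66 68 56
f 67 53 69
f 67 69 68
f 68 69 70
f 68 70 56
f 69 53 71
f 69 71 70
f 70 71 72
f 70 72 56
f 71 53 73
f 71 73 72
f 72 73 74
f 72 74 56
f 73 53 54
f 73 54 74
f 74 54 55
f 74 55 56
f 76 75 79
f 76 79 77
f 77 79 80
f 77 80 78
f 79 75 81
f 79 81 80
f 80 81 82
f 80 82 78
f 81 75 83
f 81 83 82
f 82 83 84
f 82 84 78
f 83 75 85
f 83 85 84
f 84 85 86
f 84 86 78
f 85 75 87
f 85 87 86
f 86 87 88
f 86 88 78
f 87 75 89
f 87 89 88
f 88 89 90
f 88 90 78
f 89 75 91
f 89 91 90
f 90 91 92
f 90 92 78
f 91 75 93
f 91 93 92
f 92 93 94
f 92 94 78
f 93 75 95
f 93 95 94
f 94 95 96
f 94 96 78
f 95 75 97
f 95 97 96
f 96 97 98
f 96 98 78
f 97 75 99
f 97 99 98
f 98 99 100
f 98 100 78
f 99 75 101
f 99 101 100
f 100 101 102
f 100 102 78
f 101 75 103
f 101 103 102
f 102 103 104
f 102 104 78
f 103 75 105
f 103 105 104
f 104 105 106
f 104 106 78
f 105 75 107
f 105 107 106
f 106 107 108
f 106 108 78
f 107 75 76
f 107 76 108
f 108 76 77
f 108 77 78



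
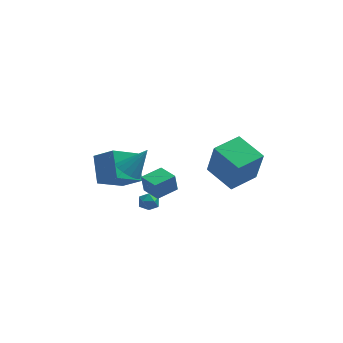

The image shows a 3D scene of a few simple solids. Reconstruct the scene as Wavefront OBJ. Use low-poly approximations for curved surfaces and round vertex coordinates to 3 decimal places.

v -3.125 -1.862 2.742
v -2.532 -1.728 2.222
v -2.095 -1.398 4.038
v -2.757 -1.34 2.261
v -3.098 -1.117 2.453
v -3.449 -1.131 2.737
v -3.696 -1.377 3.022
v -3.763 -1.777 3.218
v -3.627 -2.205 3.263
v -3.331 -2.523 3.143
v -2.971 -2.632 2.895
v -2.659 -2.497 2.599
v -2.496 -2.16 2.348
v -2.025 0.593 -1.064
v -1.711 0.384 -1.583
v -2.389 -0.364 -0.897
v -2.075 -0.573 -1.416
v -1.748 -0.393 -0.895
v -1.523 0.199 -0.998
v -2.577 -0.179 -1.482
v -2.352 0.413 -1.585
v -2.052 -0.094 -1.841
v -1.54 -0.226 -1.478
v -2.56 0.246 -1.002
v -2.048 0.114 -0.639
v -2.302 -1.167 0.651
v -2.44 -1.172 1.723
v -1.25 -0.399 0.791
v -1.388 -0.405 1.862
v -1.592 -2.155 0.738
v -1.73 -2.161 1.809
v -0.54 -1.388 0.877
v -0.678 -1.393 1.949
v 0.984 -1.31 2.387
v 1.31 -1.804 4.433
v 2.328 -0.16 2.45
v 2.655 -0.654 4.496
v 2.185 -2.686 1.864
v 2.512 -3.18 3.91
v 3.53 -1.536 1.927
v 3.856 -2.03 3.973
v -3.475 2.74 -2.061
v -4.827 1.659 -0.981
v -3.687 4.179 -0.885
v -5.038 3.097 0.195
v -2.402 2.223 -1.235
v -3.753 1.141 -0.155
v -2.613 3.661 -0.059
v -3.965 2.58 1.021
f 2 1 4
f 2 4 3
f 4 1 5
f 4 5 3
f 5 1 6
f 5 6 3
f 6 1 7
f 6 7 3
f 7 1 8
f 7 8 3
f 8 1 9
f 8 9 3
f 9 1 10
f 9 10 3
f 10 1 11
f 10 11 3
f 11 1 12
f 11 12 3
f 12 1 13
f 12 13 3
f 13 1 2
f 13 2 3
f 14 25 19
f 14 19 15
f 14 15 21
f 14 21 24
f 14 24 25
f 15 19 23
f 19 25 18
f 25 24 16
f 24 21 20
f 21 15 22
f 17 23 18
f 17 18 16
f 17 16 20
f 17 20 22
f 17 22 23
f 18 23 19
f 16 18 25
f 20 16 24
f 22 20 21
f 23 22 15
f 27 29 26
f 30 27 26
f 26 29 28
f 28 30 26
f 27 33 29
f 31 27 30
f 31 33 27
f 29 33 28
f 32 30 28
f 28 33 32
f 32 31 30
f 33 31 32
f 35 37 34
f 38 35 34
f 34 37 36
f 36 38 34
f 35 41 37
f 39 35 38
f 39 41 35
f 37 41 36
f 40 38 36
f 36 41 40
f 40 39 38
f 41 39 40
f 43 45 42
f 46 43 42
f 42 45 44
f 44 46 42
f 43 49 45
f 47 43 46
f 47 49 43
f 45 49 44
f 48 46 44
f 44 49 48
f 48 47 46
f 49 47 48



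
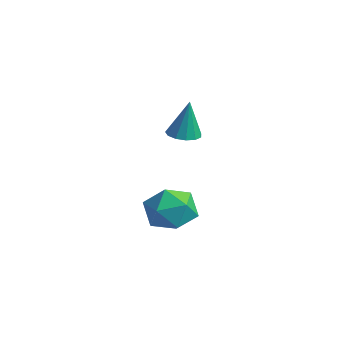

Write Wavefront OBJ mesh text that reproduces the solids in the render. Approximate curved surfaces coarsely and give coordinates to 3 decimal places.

v -0.065 -2.995 -0.665
v 0.392 -3.016 -1.396
v -0.572 -4.264 -0.944
v -0.115 -4.285 -1.675
v 0.287 -4.321 -0.913
v 0.601 -3.537 -0.741
v -0.781 -3.743 -1.599
v -0.467 -2.959 -1.427
v -0.05 -3.479 -1.973
v 0.61 -3.837 -1.549
v -0.79 -3.443 -0.791
v -0.13 -3.801 -0.367
v -0.591 -2.918 1.452
v -0.117 -3.128 1.418
v -0.449 -2.802 2.728
v -0.081 -2.839 1.388
v -0.207 -2.575 1.378
v -0.455 -2.419 1.391
v -0.746 -2.422 1.424
v -0.988 -2.582 1.465
v -1.104 -2.849 1.502
v -1.057 -3.137 1.523
v -0.862 -3.356 1.521
v -0.581 -3.436 1.497
v -0.303 -3.351 1.459
f 1 12 6
f 1 6 2
f 1 2 8
f 1 8 11
f 1 11 12
f 2 6 10
f 6 12 5
f 12 11 3
f 11 8 7
f 8 2 9
f 4 10 5
f 4 5 3
f 4 3 7
f 4 7 9
f 4 9 10
f 5 10 6
f 3 5 12
f 7 3 11
f 9 7 8
f 10 9 2
f 14 13 16
f 14 16 15
f 16 13 17
f 16 17 15
f 17 13 18
f 17 18 15
f 18 13 19
f 18 19 15
f 19 13 20
f 19 20 15
f 20 13 21
f 20 21 15
f 21 13 22
f 21 22 15
f 22 13 23
f 22 23 15
f 23 13 24
f 23 24 15
f 24 13 25
f 24 25 15
f 25 13 14
f 25 14 15



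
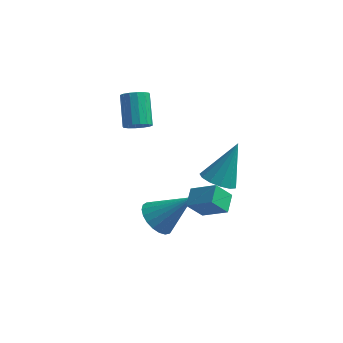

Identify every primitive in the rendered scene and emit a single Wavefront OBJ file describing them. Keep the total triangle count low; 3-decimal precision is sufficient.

v -0.61 0.033 -4.398
v -0.052 0.418 -5.035
v 0.87 0.367 -2.902
v -0.251 0.724 -4.907
v -0.512 0.911 -4.69
v -0.789 0.946 -4.423
v -1.036 0.823 -4.152
v -1.209 0.563 -3.923
v -1.278 0.212 -3.776
v -1.232 -0.169 -3.737
v -1.078 -0.516 -3.812
v -0.843 -0.768 -3.988
v -0.568 -0.881 -4.235
v -0.3 -0.836 -4.51
v -0.086 -0.641 -4.766
v 0.038 -0.329 -4.958
v 0.05 0.046 -5.053
v 2.363 -1.583 0.291
v 2.96 -2.124 0.376
v 2.957 -0.657 2.009
v 3.132 -1.779 0.131
v 3.06 -1.373 -0.063
v 2.767 -1.033 -0.145
v 2.345 -0.868 -0.088
v 1.929 -0.929 0.089
v 1.651 -1.199 0.33
v 1.599 -1.59 0.559
v 1.789 -1.979 0.703
v 2.162 -2.242 0.716
v 2.598 -2.296 0.594
v -2.083 2.478 -0.537
v -1.602 2.289 -0.142
v -2.036 3.474 0.952
v -2.517 3.662 0.557
v -1.465 2.523 -0.341
v -1.899 3.708 0.753
v -1.493 2.745 -0.592
v -1.927 3.93 0.502
v -1.679 2.895 -0.829
v -2.113 4.08 0.265
v -1.974 2.933 -0.987
v -2.408 4.118 0.107
v -2.297 2.85 -1.025
v -2.731 4.034 0.069
v -2.564 2.666 -0.932
v -2.998 3.851 0.162
v -2.701 2.432 -0.733
v -3.135 3.617 0.361
v -2.673 2.21 -0.482
v -3.107 3.395 0.612
v -2.487 2.06 -0.245
v -2.921 3.245 0.849
v -2.192 2.022 -0.087
v -2.626 3.207 1.007
v -1.869 2.106 -0.049
v -2.303 3.29 1.045
v 1.449 -0.359 -3.357
v 0.835 -0.707 -2.513
v 1.429 0.524 -3.008
v 0.814 0.177 -2.164
v 2.586 -0.617 -2.636
v 1.971 -0.964 -1.792
v 2.565 0.267 -2.287
v 1.951 -0.081 -1.443
f 2 1 4
f 2 4 3
f 4 1 5
f 4 5 3
f 5 1 6
f 5 6 3
f 6 1 7
f 6 7 3
f 7 1 8
f 7 8 3
f 8 1 9
f 8 9 3
f 9 1 10
f 9 10 3
f 10 1 11
f 10 11 3
f 11 1 12
f 11 12 3
f 12 1 13
f 12 13 3
f 13 1 14
f 13 14 3
f 14 1 15
f 14 15 3
f 15 1 16
f 15 16 3
f 16 1 17
f 16 17 3
f 17 1 2
f 17 2 3
f 19 18 21
f 19 21 20
f 21 18 22
f 21 22 20
f 22 18 23
f 22 23 20
f 23 18 24
f 23 24 20
f 24 18 25
f 24 25 20
f 25 18 26
f 25 26 20
f 26 18 27
f 26 27 20
f 27 18 28
f 27 28 20
f 28 18 29
f 28 29 20
f 29 18 30
f 29 30 20
f 30 18 19
f 30 19 20
f 32 31 35
f 32 35 33
f 33 35 36
f 33 36 34
f 35 31 37
f 35 37 36
f 36 37 38
f 36 38 34
f 37 31 39
f 37 39 38
f 38 39 40
f 38 40 34
f 39 31 41
f 39 41 40
f 40 41 42
f 40 42 34
f 41 31 43
f 41 43 42
f 42 43 44
f 42 44 34
f 43 31 45
f 43 45 44
f 44 45 46
f 44 46 34
f 45 31 47
f 45 47 46
f 46 47 48
f 46 48 34
f 47 31 49
f 47 49 48
f 48 49 50
f 48 50 34
f 49 31 51
f 49 51 50
f 50 51 52
f 50 52 34
f 51 31 53
f 51 53 52
f 52 53 54
f 52 54 34
f 53 31 55
f 53 55 54
f 54 55 56
f 54 56 34
f 55 31 32
f 55 32 56
f 56 32 33
f 56 33 34
f 58 60 57
f 61 58 57
f 57 60 59
f 59 61 57
f 58 64 60
f 62 58 61
f 62 64 58
f 60 64 59
f 63 61 59
f 59 64 63
f 63 62 61
f 64 62 63



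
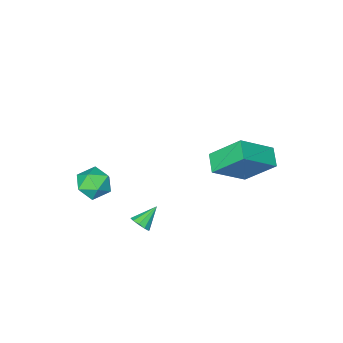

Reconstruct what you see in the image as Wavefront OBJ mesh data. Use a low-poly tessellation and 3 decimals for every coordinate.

v 1.419 -1.516 0.781
v 2.297 -1.185 0.469
v 1.563 -2.795 -0.169
v 2.441 -2.464 -0.481
v 2.335 -2.784 0.448
v 2.246 -1.994 1.035
v 1.614 -1.986 -0.735
v 1.525 -1.196 -0.148
v 2.417 -1.476 -0.468
v 2.863 -1.969 0.264
v 0.997 -2.011 0.036
v 1.443 -2.504 0.768
v -4.234 1.613 0.811
v -5.058 2.9 2.323
v -3.693 2.477 0.371
v -4.516 3.764 1.883
v -2.524 1.196 2.097
v -3.347 2.483 3.609
v -1.982 2.06 1.657
v -2.806 3.347 3.169
v 2.336 2.09 0.398
v 2.629 2.365 0.789
v 1.344 2.09 1.142
v 2.476 2.599 0.584
v 2.27 2.639 0.309
v 2.089 2.468 0.068
v 2.003 2.154 -0.047
v 2.044 1.814 0.008
v 2.196 1.58 0.212
v 2.403 1.541 0.487
v 2.583 1.711 0.729
v 2.67 2.026 0.844
f 1 12 6
f 1 6 2
f 1 2 8
f 1 8 11
f 1 11 12
f 2 6 10
f 6 12 5
f 12 11 3
f 11 8 7
f 8 2 9
f 4 10 5
f 4 5 3
f 4 3 7
f 4 7 9
f 4 9 10
f 5 10 6
f 3 5 12
f 7 3 11
f 9 7 8
f 10 9 2
f 14 16 13
f 17 14 13
f 13 16 15
f 15 17 13
f 14 20 16
f 18 14 17
f 18 20 14
f 16 20 15
f 19 17 15
f 15 20 19
f 19 18 17
f 20 18 19
f 22 21 24
f 22 24 23
f 24 21 25
f 24 25 23
f 25 21 26
f 25 26 23
f 26 21 27
f 26 27 23
f 27 21 28
f 27 28 23
f 28 21 29
f 28 29 23
f 29 21 30
f 29 30 23
f 30 21 31
f 30 31 23
f 31 21 32
f 31 32 23
f 32 21 22
f 32 22 23



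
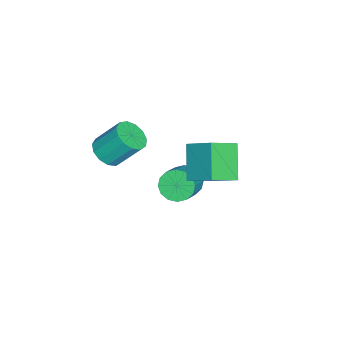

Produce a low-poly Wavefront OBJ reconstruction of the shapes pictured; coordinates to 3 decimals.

v -4.622 -1.105 -2.677
v -4.208 -0.436 -3.279
v -2.743 -0.467 -2.304
v -3.158 -1.135 -1.703
v -4.444 -0.161 -2.917
v -2.979 -0.191 -1.942
v -4.727 -0.138 -2.49
v -3.262 -0.169 -1.515
v -4.982 -0.375 -2.114
v -3.517 -0.405 -1.139
v -5.141 -0.807 -1.889
v -3.676 -0.837 -0.914
v -5.161 -1.319 -1.875
v -3.696 -1.349 -0.9
v -5.037 -1.773 -2.076
v -3.572 -1.804 -1.101
v -4.801 -2.049 -2.438
v -3.336 -2.079 -1.463
v -4.518 -2.071 -2.865
v -3.053 -2.102 -1.89
v -4.263 -1.835 -3.241
v -2.798 -1.865 -2.266
v -4.104 -1.403 -3.466
v -2.639 -1.433 -2.491
v -4.084 -0.891 -3.48
v -2.619 -0.921 -2.505
v -1.168 1.369 1.313
v -2.618 0.907 2.804
v -0.548 2.803 2.36
v -1.998 2.341 3.85
v -0.062 0.339 2.07
v -1.512 -0.123 3.56
v 0.558 1.773 3.116
v -0.892 1.311 4.607
v -0.432 -3.874 2.874
v 0.46 -3.556 2.717
v 0.285 -2.328 4.209
v -0.608 -2.646 4.366
v 0.132 -3.243 2.421
v -0.043 -2.016 3.913
v -0.374 -3.131 2.269
v -0.549 -1.903 3.761
v -0.899 -3.254 2.309
v -1.074 -2.026 3.801
v -1.276 -3.574 2.528
v -1.451 -2.346 4.02
v -1.385 -3.989 2.857
v -1.56 -2.762 4.349
v -1.192 -4.368 3.192
v -1.367 -3.14 4.683
v -0.757 -4.59 3.425
v -0.932 -3.362 4.917
v -0.22 -4.584 3.484
v -0.395 -3.357 4.976
v 0.251 -4.353 3.349
v 0.076 -3.125 4.841
v 0.504 -3.97 3.063
v 0.329 -2.742 4.555
f 2 1 5
f 2 5 3
f 3 5 6
f 3 6 4
f 5 1 7
f 5 7 6
f 6 7 8
f 6 8 4
f 7 1 9
f 7 9 8
f 8 9 10
f 8 10 4
f 9 1 11
f 9 11 10
f 10 11 12
f 10 12 4
f 11 1 13
f 11 13 12
f 12 13 14
f 12 14 4
f 13 1 15
f 13 15 14
f 14 15 16
f 14 16 4
f 15 1 17
f 15 17 16
f 16 17 18
f 16 18 4
f 17 1 19
f 17 19 18
f 18 19 20
f 18 20 4
f 19 1 21
f 19 21 20
f 20 21 22
f 20 22 4
f 21 1 23
f 21 23 22
f 22 23 24
f 22 24 4
f 23 1 25
f 23 25 24
f 24 25 26
f 24 26 4
f 25 1 2
f 25 2 26
f 26 2 3
f 26 3 4
f 28 30 27
f 31 28 27
f 27 30 29
f 29 31 27
f 28 34 30
f 32 28 31
f 32 34 28
f 30 34 29
f 33 31 29
f 29 34 33
f 33 32 31
f 34 32 33
f 36 35 39
f 36 39 37
f 37 39 40
f 37 40 38
f 39 35 41
f 39 41 40
f 40 41 42
f 40 42 38
f 41 35 43
f 41 43 42
f 42 43 44
f 42 44 38
f 43 35 45
f 43 45 44
f 44 45 46
f 44 46 38
f 45 35 47
f 45 47 46
f 46 47 48
f 46 48 38
f 47 35 49
f 47 49 48
f 48 49 50
f 48 50 38
f 49 35 51
f 49 51 50
f 50 51 52
f 50 52 38
f 51 35 53
f 51 53 52
f 52 53 54
f 52 54 38
f 53 35 55
f 53 55 54
f 54 55 56
f 54 56 38
f 55 35 57
f 55 57 56
f 56 57 58
f 56 58 38
f 57 35 36
f 57 36 58
f 58 36 37
f 58 37 38



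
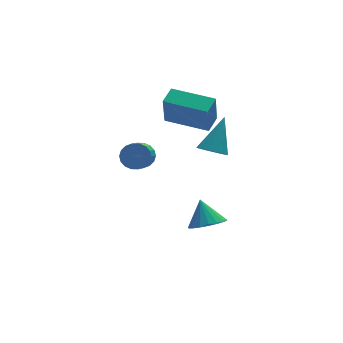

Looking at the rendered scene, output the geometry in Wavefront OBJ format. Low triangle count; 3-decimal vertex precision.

v 0.004 -2.464 2.061
v 0.642 -2.7 1.823
v 0.876 -1.616 3.559
v 0.623 -2.451 1.693
v 0.511 -2.205 1.619
v 0.321 -1.998 1.613
v 0.083 -1.862 1.674
v -0.167 -1.817 1.794
v -0.391 -1.872 1.955
v -0.555 -2.016 2.132
v -0.633 -2.228 2.298
v -0.615 -2.477 2.428
v -0.502 -2.723 2.502
v -0.312 -2.93 2.509
v -0.074 -3.066 2.447
v 0.176 -3.111 2.327
v 0.4 -3.057 2.166
v 0.563 -2.912 1.989
v -2.107 1.207 -0.152
v -1.458 0.897 -0.118
v -2.044 -0.238 0.706
v -2.693 0.073 0.672
v -1.461 1.086 0.14
v -2.046 -0.049 0.965
v -1.591 1.299 0.341
v -2.176 0.164 1.165
v -1.823 1.494 0.444
v -2.409 0.359 1.268
v -2.112 1.632 0.429
v -2.698 0.497 1.253
v -2.4 1.686 0.299
v -2.986 0.551 1.123
v -2.63 1.645 0.08
v -3.215 0.51 0.904
v -2.756 1.518 -0.186
v -3.342 0.383 0.638
v -2.754 1.329 -0.445
v -3.339 0.194 0.38
v -2.624 1.116 -0.645
v -3.209 -0.019 0.179
v -2.391 0.921 -0.748
v -2.977 -0.214 0.076
v -2.102 0.783 -0.733
v -2.688 -0.352 0.091
v -1.814 0.729 -0.603
v -2.4 -0.406 0.221
v -1.585 0.77 -0.384
v -2.17 -0.365 0.44
v 0.149 -1.601 -3.439
v 0.977 -1.9 -3.173
v 0.051 -0.839 -2.281
v 1.066 -1.563 -3.387
v 0.974 -1.234 -3.611
v 0.719 -0.977 -3.802
v 0.35 -0.843 -3.921
v -0.058 -0.86 -3.944
v -0.426 -1.024 -3.867
v -0.679 -1.302 -3.706
v -0.769 -1.639 -3.492
v -0.677 -1.968 -3.267
v -0.421 -2.225 -3.076
v -0.053 -2.359 -2.958
v 0.356 -2.342 -2.935
v 0.723 -2.178 -3.011
v -0.737 1.788 1.544
v -0.964 1.353 3.151
v -0.096 2.488 1.825
v -0.323 2.053 3.431
v 0.883 0.367 1.389
v 0.656 -0.068 2.995
v 1.524 1.067 1.669
v 1.297 0.632 3.276
f 2 1 4
f 2 4 3
f 4 1 5
f 4 5 3
f 5 1 6
f 5 6 3
f 6 1 7
f 6 7 3
f 7 1 8
f 7 8 3
f 8 1 9
f 8 9 3
f 9 1 10
f 9 10 3
f 10 1 11
f 10 11 3
f 11 1 12
f 11 12 3
f 12 1 13
f 12 13 3
f 13 1 14
f 13 14 3
f 14 1 15
f 14 15 3
f 15 1 16
f 15 16 3
f 16 1 17
f 16 17 3
f 17 1 18
f 17 18 3
f 18 1 2
f 18 2 3
f 20 19 23
f 20 23 21
f 21 23 24
f 21 24 22
f 23 19 25
f 23 25 24
f 24 25 26
f 24 26 22
f 25 19 27
f 25 27 26
f 26 27 28
f 26 28 22
f 27 19 29
f 27 29 28
f 28 29 30
f 28 30 22
f 29 19 31
f 29 31 30
f 30 31 32
f 30 32 22
f 31 19 33
f 31 33 32
f 32 33 34
f 32 34 22
f 33 19 35
f 33 35 34
f 34 35 36
f 34 36 22
f 35 19 37
f 35 37 36
f 36 37 38
f 36 38 22
f 37 19 39
f 37 39 38
f 38 39 40
f 38 40 22
f 39 19 41
f 39 41 40
f 40 41 42
f 40 42 22
f 41 19 43
f 41 43 42
f 42 43 44
f 42 44 22
f 43 19 45
f 43 45 44
f 44 45 46
f 44 46 22
f 45 19 47
f 45 47 46
f 46 47 48
f 46 48 22
f 47 19 20
f 47 20 48
f 48 20 21
f 48 21 22
f 50 49 52
f 50 52 51
f 52 49 53
f 52 53 51
f 53 49 54
f 53 54 51
f 54 49 55
f 54 55 51
f 55 49 56
f 55 56 51
f 56 49 57
f 56 57 51
f 57 49 58
f 57 58 51
f 58 49 59
f 58 59 51
f 59 49 60
f 59 60 51
f 60 49 61
f 60 61 51
f 61 49 62
f 61 62 51
f 62 49 63
f 62 63 51
f 63 49 64
f 63 64 51
f 64 49 50
f 64 50 51
f 66 68 65
f 69 66 65
f 65 68 67
f 67 69 65
f 66 72 68
f 70 66 69
f 70 72 66
f 68 72 67
f 71 69 67
f 67 72 71
f 71 70 69
f 72 70 71



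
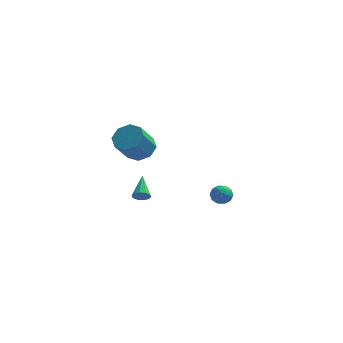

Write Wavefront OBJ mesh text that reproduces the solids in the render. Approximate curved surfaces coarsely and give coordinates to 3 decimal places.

v -2.557 3.1 -4.212
v -2.053 3.024 -3.981
v -2.703 4.58 -3.408
v -2.009 3.191 -4.281
v -2.175 3.324 -4.554
v -2.487 3.37 -4.697
v -2.825 3.314 -4.654
v -3.062 3.176 -4.442
v -3.105 3.009 -4.143
v -2.94 2.877 -3.869
v -2.628 2.83 -3.726
v -2.289 2.886 -3.769
v 2.118 2.402 -2.632
v 2.504 1.926 -2.306
v 1.816 1.634 -3.394
v 2.202 1.158 -3.068
v 1.625 1.402 -2.769
v 1.812 1.877 -2.298
v 2.508 1.683 -3.402
v 2.695 2.158 -2.931
v 2.745 1.482 -2.782
v 2.199 1.308 -2.39
v 2.121 2.252 -3.31
v 1.575 2.078 -2.918
v 2.338 2.231 -2.402
v 1.982 1.329 -3.298
v 1.643 1.472 -3.122
v 1.87 1.193 -2.93
v 1.931 2.202 -2.398
v 2.157 1.923 -2.206
v 1.641 1.615 -2.478
v 2.163 1.637 -3.494
v 2.389 1.358 -3.302
v 2.45 2.367 -2.77
v 2.677 2.088 -2.578
v 2.679 1.945 -3.222
v 2.706 1.691 -2.49
v 2.528 1.239 -2.938
v 2.709 1.548 -3.134
v 2.818 1.827 -2.858
v 2.385 1.589 -2.26
v 2.207 1.137 -2.707
v 1.868 1.281 -2.532
v 1.978 1.56 -2.255
v 2.527 1.327 -2.539
v 2.113 2.423 -2.993
v 1.935 1.971 -3.44
v 2.342 2 -3.445
v 2.452 2.279 -3.168
v 1.792 2.321 -2.762
v 1.614 1.869 -3.21
v 1.502 1.733 -2.842
v 1.611 2.012 -2.566
v 1.793 2.233 -3.161
v -1.918 -1.503 2.644
v -1.281 -1.077 3.189
v -1.825 -1.991 4.54
v -2.462 -2.417 3.996
v -1.908 -0.726 3.173
v -2.453 -1.64 4.525
v -2.541 -0.83 2.848
v -3.086 -1.744 4.199
v -2.809 -1.328 2.403
v -3.354 -2.242 3.755
v -2.555 -1.929 2.1
v -3.099 -2.843 3.451
v -1.927 -2.28 2.115
v -2.472 -3.194 3.467
v -1.294 -2.176 2.441
v -1.839 -3.09 3.792
v -1.026 -1.678 2.885
v -1.571 -2.592 4.237
f 2 1 4
f 2 4 3
f 4 1 5
f 4 5 3
f 5 1 6
f 5 6 3
f 6 1 7
f 6 7 3
f 7 1 8
f 7 8 3
f 8 1 9
f 8 9 3
f 9 1 10
f 9 10 3
f 10 1 11
f 10 11 3
f 11 1 12
f 11 12 3
f 12 1 2
f 12 2 3
f 13 50 29
f 50 24 53
f 29 53 18
f 50 53 29
f 13 29 25
f 29 18 30
f 25 30 14
f 29 30 25
f 13 25 34
f 25 14 35
f 34 35 20
f 25 35 34
f 13 34 46
f 34 20 49
f 46 49 23
f 34 49 46
f 13 46 50
f 46 23 54
f 50 54 24
f 46 54 50
f 14 30 41
f 30 18 44
f 41 44 22
f 30 44 41
f 18 53 31
f 53 24 52
f 31 52 17
f 53 52 31
f 24 54 51
f 54 23 47
f 51 47 15
f 54 47 51
f 23 49 48
f 49 20 36
f 48 36 19
f 49 36 48
f 20 35 40
f 35 14 37
f 40 37 21
f 35 37 40
f 16 42 28
f 42 22 43
f 28 43 17
f 42 43 28
f 16 28 26
f 28 17 27
f 26 27 15
f 28 27 26
f 16 26 33
f 26 15 32
f 33 32 19
f 26 32 33
f 16 33 38
f 33 19 39
f 38 39 21
f 33 39 38
f 16 38 42
f 38 21 45
f 42 45 22
f 38 45 42
f 17 43 31
f 43 22 44
f 31 44 18
f 43 44 31
f 15 27 51
f 27 17 52
f 51 52 24
f 27 52 51
f 19 32 48
f 32 15 47
f 48 47 23
f 32 47 48
f 21 39 40
f 39 19 36
f 40 36 20
f 39 36 40
f 22 45 41
f 45 21 37
f 41 37 14
f 45 37 41
f 56 55 59
f 56 59 57
f 57 59 60
f 57 60 58
f 59 55 61
f 59 61 60
f 60 61 62
f 60 62 58
f 61 55 63
f 61 63 62
f 62 63 64
f 62 64 58
f 63 55 65
f 63 65 64
f 64 65 66
f 64 66 58
f 65 55 67
f 65 67 66
f 66 67 68
f 66 68 58
f 67 55 69
f 67 69 68
f 68 69 70
f 68 70 58
f 69 55 71
f 69 71 70
f 70 71 72
f 70 72 58
f 71 55 56
f 71 56 72
f 72 56 57
f 72 57 58



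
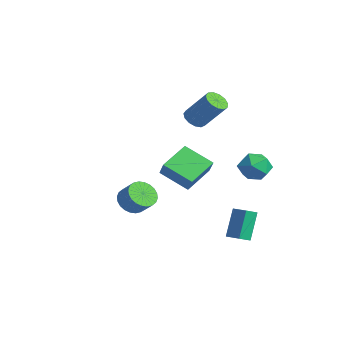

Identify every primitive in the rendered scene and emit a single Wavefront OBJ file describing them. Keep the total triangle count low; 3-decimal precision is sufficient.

v -4.143 0.018 -1.555
v -3.483 -0.105 -0.634
v -4.844 1.698 -0.828
v -4.184 1.575 0.093
v -2.736 0.985 -2.433
v -2.076 0.862 -1.512
v -3.437 2.665 -1.706
v -2.777 2.542 -0.785
v -0.077 -3.686 -0.821
v 0.554 -3.773 -1.399
v 1.308 -3.502 -0.617
v 0.677 -3.414 -0.039
v 0.475 -3.449 -1.436
v 1.23 -3.178 -0.654
v 0.313 -3.161 -1.38
v 1.067 -2.89 -0.597
v 0.091 -2.953 -1.238
v 0.846 -2.681 -0.456
v -0.156 -2.856 -1.033
v 0.598 -2.585 -0.251
v -0.391 -2.885 -0.796
v 0.363 -2.614 -0.013
v -0.579 -3.037 -0.562
v 0.175 -2.766 0.22
v -0.69 -3.287 -0.368
v 0.064 -3.016 0.414
v -0.708 -3.598 -0.243
v 0.046 -3.327 0.539
v -0.63 -3.922 -0.206
v 0.125 -3.651 0.576
v -0.467 -4.21 -0.263
v 0.287 -3.939 0.52
v -0.246 -4.419 -0.404
v 0.509 -4.147 0.378
v 0.002 -4.515 -0.609
v 0.756 -4.244 0.173
v 0.237 -4.486 -0.847
v 0.991 -4.215 -0.064
v 0.425 -4.334 -1.08
v 1.179 -4.063 -0.298
v 0.536 -4.084 -1.274
v 1.29 -3.813 -0.492
v 1.567 1.932 -2.187
v 1.691 1.201 -1.793
v 2.454 2.197 -1.973
v 2.578 1.466 -1.579
v 2.162 1.194 -3.741
v 2.286 0.463 -3.347
v 3.049 1.459 -3.527
v 3.173 0.728 -3.133
v -2.663 1.328 2.852
v -2.234 0.763 2.846
v -1.207 1.527 4.422
v -1.637 2.092 4.428
v -2.066 1.034 2.605
v -1.039 1.798 4.181
v -2.088 1.399 2.443
v -1.061 2.163 4.018
v -2.292 1.741 2.41
v -1.266 2.505 3.986
v -2.614 1.952 2.518
v -1.588 2.716 4.093
v -2.952 1.965 2.731
v -1.926 2.729 4.307
v -3.198 1.776 2.984
v -2.172 2.54 4.559
v -3.275 1.444 3.194
v -2.248 2.208 4.77
v -3.157 1.075 3.296
v -2.13 1.84 4.872
v -2.882 0.787 3.257
v -1.856 1.551 4.833
v -2.538 0.671 3.089
v -1.511 1.435 4.665
v 1.792 2.789 1.807
v 2.741 2.536 1.988
v 1.739 1.724 0.592
v 2.688 1.471 0.773
v 1.973 1.229 1.427
v 2.006 1.887 2.178
v 2.474 2.373 0.402
v 2.507 3.031 1.153
v 3.163 2.279 1.12
v 2.853 1.571 1.753
v 1.627 2.689 0.827
v 1.317 1.981 1.46
f 2 4 1
f 5 2 1
f 1 4 3
f 3 5 1
f 2 8 4
f 6 2 5
f 6 8 2
f 4 8 3
f 7 5 3
f 3 8 7
f 7 6 5
f 8 6 7
f 10 9 13
f 10 13 11
f 11 13 14
f 11 14 12
f 13 9 15
f 13 15 14
f 14 15 16
f 14 16 12
f 15 9 17
f 15 17 16
f 16 17 18
f 16 18 12
f 17 9 19
f 17 19 18
f 18 19 20
f 18 20 12
f 19 9 21
f 19 21 20
f 20 21 22
f 20 22 12
f 21 9 23
f 21 23 22
f 22 23 24
f 22 24 12
f 23 9 25
f 23 25 24
f 24 25 26
f 24 26 12
f 25 9 27
f 25 27 26
f 26 27 28
f 26 28 12
f 27 9 29
f 27 29 28
f 28 29 30
f 28 30 12
f 29 9 31
f 29 31 30
f 30 31 32
f 30 32 12
f 31 9 33
f 31 33 32
f 32 33 34
f 32 34 12
f 33 9 35
f 33 35 34
f 34 35 36
f 34 36 12
f 35 9 37
f 35 37 36
f 36 37 38
f 36 38 12
f 37 9 39
f 37 39 38
f 38 39 40
f 38 40 12
f 39 9 41
f 39 41 40
f 40 41 42
f 40 42 12
f 41 9 10
f 41 10 42
f 42 10 11
f 42 11 12
f 44 46 43
f 47 44 43
f 43 46 45
f 45 47 43
f 44 50 46
f 48 44 47
f 48 50 44
f 46 50 45
f 49 47 45
f 45 50 49
f 49 48 47
f 50 48 49
f 52 51 55
f 52 55 53
f 53 55 56
f 53 56 54
f 55 51 57
f 55 57 56
f 56 57 58
f 56 58 54
f 57 51 59
f 57 59 58
f 58 59 60
f 58 60 54
f 59 51 61
f 59 61 60
f 60 61 62
f 60 62 54
f 61 51 63
f 61 63 62
f 62 63 64
f 62 64 54
f 63 51 65
f 63 65 64
f 64 65 66
f 64 66 54
f 65 51 67
f 65 67 66
f 66 67 68
f 66 68 54
f 67 51 69
f 67 69 68
f 68 69 70
f 68 70 54
f 69 51 71
f 69 71 70
f 70 71 72
f 70 72 54
f 71 51 73
f 71 73 72
f 72 73 74
f 72 74 54
f 73 51 52
f 73 52 74
f 74 52 53
f 74 53 54
f 75 86 80
f 75 80 76
f 75 76 82
f 75 82 85
f 75 85 86
f 76 80 84
f 80 86 79
f 86 85 77
f 85 82 81
f 82 76 83
f 78 84 79
f 78 79 77
f 78 77 81
f 78 81 83
f 78 83 84
f 79 84 80
f 77 79 86
f 81 77 85
f 83 81 82
f 84 83 76



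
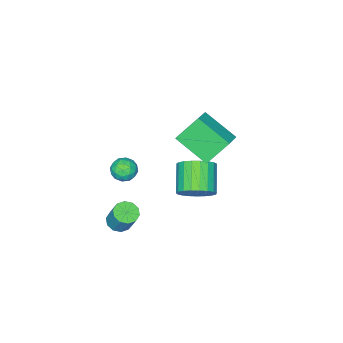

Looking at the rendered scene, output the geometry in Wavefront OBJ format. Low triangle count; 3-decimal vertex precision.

v -1.552 -1.054 -1.741
v -0.858 -1.19 -1.154
v -1.813 -2.082 -0.231
v -2.508 -1.946 -0.819
v -1.019 -0.872 -1.014
v -1.974 -1.764 -0.091
v -1.273 -0.586 -1
v -2.228 -1.478 -0.077
v -1.575 -0.381 -1.114
v -2.53 -1.273 -0.192
v -1.873 -0.292 -1.337
v -2.828 -1.184 -0.414
v -2.116 -0.335 -1.63
v -3.071 -1.227 -0.707
v -2.261 -0.502 -1.942
v -3.216 -1.394 -1.019
v -2.284 -0.765 -2.219
v -3.239 -1.657 -1.296
v -2.18 -1.078 -2.414
v -3.135 -1.969 -1.491
v -1.968 -1.386 -2.492
v -2.923 -2.278 -1.569
v -1.684 -1.637 -2.441
v -2.639 -2.529 -1.518
v -1.377 -1.787 -2.269
v -2.332 -2.679 -1.346
v -1.101 -1.811 -2.005
v -2.056 -2.703 -1.082
v -0.902 -1.703 -1.696
v -1.858 -2.595 -0.773
v -0.816 -1.484 -1.395
v -1.772 -2.376 -0.472
v -1.869 0.975 3.499
v -1.572 -0.59 4.439
v -0.967 1.407 3.932
v -0.67 -0.158 4.873
v -1.03 0.418 2.307
v -0.733 -1.147 3.248
v -0.128 0.85 2.741
v 0.169 -0.715 3.681
v 0.712 -2.558 0.527
v 1.326 -2.389 0.343
v 1.114 -3.291 1.197
v 1.728 -3.122 1.013
v 1.361 -2.7 1.368
v 1.112 -2.247 0.954
v 1.328 -3.433 0.586
v 1.079 -2.98 0.172
v 1.706 -2.93 0.38
v 1.727 -2.477 0.863
v 0.713 -3.203 0.677
v 0.734 -2.75 1.16
v 0.984 -2.409 0.376
v 1.456 -3.271 1.164
v 1.24 -3.023 1.373
v 1.601 -2.924 1.265
v 0.858 -2.326 0.735
v 1.219 -2.226 0.627
v 1.239 -2.409 1.229
v 1.221 -3.454 0.913
v 1.582 -3.354 0.805
v 0.839 -2.756 0.275
v 1.2 -2.657 0.167
v 1.201 -3.271 0.311
v 1.568 -2.628 0.29
v 1.804 -3.059 0.684
v 1.569 -3.241 0.433
v 1.423 -2.975 0.189
v 1.58 -2.362 0.574
v 1.816 -2.793 0.968
v 1.6 -2.545 1.176
v 1.454 -2.278 0.933
v 1.804 -2.68 0.595
v 0.624 -2.887 0.572
v 0.86 -3.318 0.966
v 0.986 -3.402 0.607
v 0.84 -3.135 0.364
v 0.636 -2.621 0.856
v 0.872 -3.052 1.25
v 1.017 -2.705 1.351
v 0.871 -2.439 1.107
v 0.636 -3 0.945
v 2.107 -2.3 -1.999
v 2.695 -2.462 -1.987
v 2.841 -1.841 -0.808
v 2.253 -1.68 -0.821
v 2.67 -2.127 -2.16
v 2.816 -1.507 -0.981
v 2.429 -1.859 -2.271
v 2.575 -1.239 -1.092
v 2.066 -1.759 -2.279
v 2.212 -1.139 -1.1
v 1.718 -1.866 -2.18
v 1.864 -1.246 -1.001
v 1.519 -2.139 -2.012
v 1.665 -1.518 -0.833
v 1.544 -2.473 -1.839
v 1.69 -1.853 -0.66
v 1.785 -2.741 -1.728
v 1.931 -2.121 -0.549
v 2.148 -2.841 -1.72
v 2.294 -2.221 -0.541
v 2.496 -2.734 -1.819
v 2.642 -2.114 -0.64
f 2 1 5
f 2 5 3
f 3 5 6
f 3 6 4
f 5 1 7
f 5 7 6
f 6 7 8
f 6 8 4
f 7 1 9
f 7 9 8
f 8 9 10
f 8 10 4
f 9 1 11
f 9 11 10
f 10 11 12
f 10 12 4
f 11 1 13
f 11 13 12
f 12 13 14
f 12 14 4
f 13 1 15
f 13 15 14
f 14 15 16
f 14 16 4
f 15 1 17
f 15 17 16
f 16 17 18
f 16 18 4
f 17 1 19
f 17 19 18
f 18 19 20
f 18 20 4
f 19 1 21
f 19 21 20
f 20 21 22
f 20 22 4
f 21 1 23
f 21 23 22
f 22 23 24
f 22 24 4
f 23 1 25
f 23 25 24
f 24 25 26
f 24 26 4
f 25 1 27
f 25 27 26
f 26 27 28
f 26 28 4
f 27 1 29
f 27 29 28
f 28 29 30
f 28 30 4
f 29 1 31
f 29 31 30
f 30 31 32
f 30 32 4
f 31 1 2
f 31 2 32
f 32 2 3
f 32 3 4
f 34 36 33
f 37 34 33
f 33 36 35
f 35 37 33
f 34 40 36
f 38 34 37
f 38 40 34
f 36 40 35
f 39 37 35
f 35 40 39
f 39 38 37
f 40 38 39
f 41 78 57
f 78 52 81
f 57 81 46
f 78 81 57
f 41 57 53
f 57 46 58
f 53 58 42
f 57 58 53
f 41 53 62
f 53 42 63
f 62 63 48
f 53 63 62
f 41 62 74
f 62 48 77
f 74 77 51
f 62 77 74
f 41 74 78
f 74 51 82
f 78 82 52
f 74 82 78
f 42 58 69
f 58 46 72
f 69 72 50
f 58 72 69
f 46 81 59
f 81 52 80
f 59 80 45
f 81 80 59
f 52 82 79
f 82 51 75
f 79 75 43
f 82 75 79
f 51 77 76
f 77 48 64
f 76 64 47
f 77 64 76
f 48 63 68
f 63 42 65
f 68 65 49
f 63 65 68
f 44 70 56
f 70 50 71
f 56 71 45
f 70 71 56
f 44 56 54
f 56 45 55
f 54 55 43
f 56 55 54
f 44 54 61
f 54 43 60
f 61 60 47
f 54 60 61
f 44 61 66
f 61 47 67
f 66 67 49
f 61 67 66
f 44 66 70
f 66 49 73
f 70 73 50
f 66 73 70
f 45 71 59
f 71 50 72
f 59 72 46
f 71 72 59
f 43 55 79
f 55 45 80
f 79 80 52
f 55 80 79
f 47 60 76
f 60 43 75
f 76 75 51
f 60 75 76
f 49 67 68
f 67 47 64
f 68 64 48
f 67 64 68
f 50 73 69
f 73 49 65
f 69 65 42
f 73 65 69
f 84 83 87
f 84 87 85
f 85 87 88
f 85 88 86
f 87 83 89
f 87 89 88
f 88 89 90
f 88 90 86
f 89 83 91
f 89 91 90
f 90 91 92
f 90 92 86
f 91 83 93
f 91 93 92
f 92 93 94
f 92 94 86
f 93 83 95
f 93 95 94
f 94 95 96
f 94 96 86
f 95 83 97
f 95 97 96
f 96 97 98
f 96 98 86
f 97 83 99
f 97 99 98
f 98 99 100
f 98 100 86
f 99 83 101
f 99 101 100
f 100 101 102
f 100 102 86
f 101 83 103
f 101 103 102
f 102 103 104
f 102 104 86
f 103 83 84
f 103 84 104
f 104 84 85
f 104 85 86

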